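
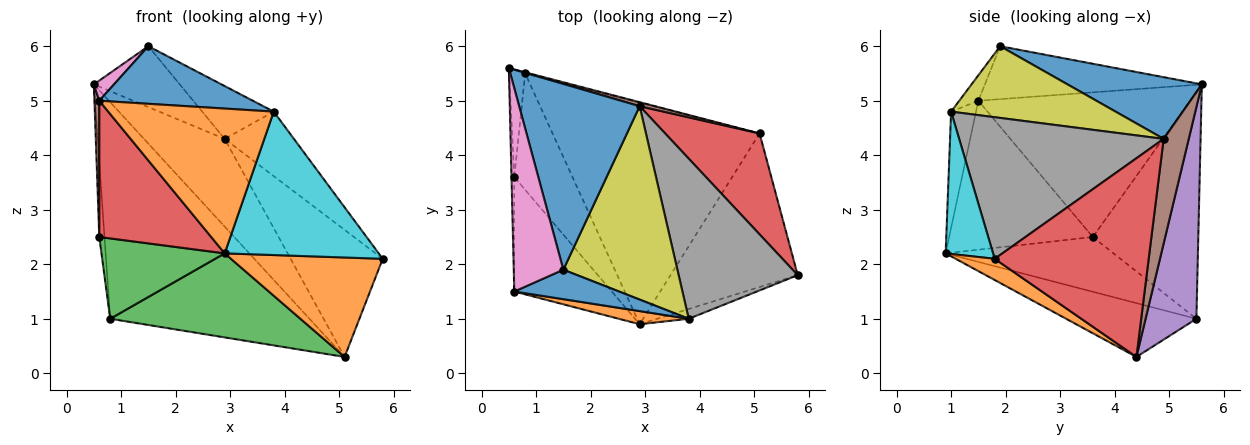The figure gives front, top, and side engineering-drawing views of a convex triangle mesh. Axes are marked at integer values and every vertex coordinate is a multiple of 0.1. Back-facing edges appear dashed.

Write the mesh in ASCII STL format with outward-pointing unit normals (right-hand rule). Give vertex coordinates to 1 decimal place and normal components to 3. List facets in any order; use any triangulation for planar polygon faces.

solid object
 facet normal 0.438 0.280 0.854
  outer loop
   vertex 2.9 4.9 4.3
   vertex 0.5 5.6 5.3
   vertex 1.5 1.9 6.0
  endloop
 endfacet
 facet normal 0.138 -0.538 -0.831
  outer loop
   vertex 5.1 4.4 0.3
   vertex 5.8 1.8 2.1
   vertex 2.9 0.9 2.2
  endloop
 endfacet
 facet normal -0.236 -0.345 -0.909
  outer loop
   vertex 5.1 4.4 0.3
   vertex 2.9 0.9 2.2
   vertex 0.8 5.5 1.0
  endloop
 endfacet
 facet normal 0.795 0.475 0.378
  outer loop
   vertex 5.1 4.4 0.3
   vertex 2.9 4.9 4.3
   vertex 5.8 1.8 2.1
  endloop
 endfacet
 facet normal 0.247 0.969 -0.005
  outer loop
   vertex 5.1 4.4 0.3
   vertex 0.8 5.5 1.0
   vertex 0.5 5.6 5.3
  endloop
 endfacet
 facet normal 0.297 0.954 0.044
  outer loop
   vertex 5.1 4.4 0.3
   vertex 0.5 5.6 5.3
   vertex 2.9 4.9 4.3
  endloop
 endfacet
 facet normal -0.728 -0.068 0.682
  outer loop
   vertex 0.6 1.5 5.0
   vertex 1.5 1.9 6.0
   vertex 0.5 5.6 5.3
  endloop
 endfacet
 facet normal 0.741 0.251 0.623
  outer loop
   vertex 3.8 1.0 4.8
   vertex 5.8 1.8 2.1
   vertex 2.9 4.9 4.3
  endloop
 endfacet
 facet normal 0.519 0.225 0.825
  outer loop
   vertex 3.8 1.0 4.8
   vertex 2.9 4.9 4.3
   vertex 1.5 1.9 6.0
  endloop
 endfacet
 facet normal 0.294 -0.954 -0.065
  outer loop
   vertex 3.8 1.0 4.8
   vertex 2.9 0.9 2.2
   vertex 5.8 1.8 2.1
  endloop
 endfacet
 facet normal -0.110 -0.885 0.453
  outer loop
   vertex 3.8 1.0 4.8
   vertex 1.5 1.9 6.0
   vertex 0.6 1.5 5.0
  endloop
 endfacet
 facet normal -0.148 -0.985 0.089
  outer loop
   vertex 3.8 1.0 4.8
   vertex 0.6 1.5 5.0
   vertex 2.9 0.9 2.2
  endloop
 endfacet
 facet normal -0.612 -0.449 -0.651
  outer loop
   vertex 0.6 3.6 2.5
   vertex 0.8 5.5 1.0
   vertex 2.9 0.9 2.2
  endloop
 endfacet
 facet normal -0.701 -0.546 -0.459
  outer loop
   vertex 0.6 3.6 2.5
   vertex 2.9 0.9 2.2
   vertex 0.6 1.5 5.0
  endloop
 endfacet
 facet normal -0.996 0.049 -0.071
  outer loop
   vertex 0.6 3.6 2.5
   vertex 0.5 5.6 5.3
   vertex 0.8 5.5 1.0
  endloop
 endfacet
 facet normal -1.000 -0.023 -0.019
  outer loop
   vertex 0.6 3.6 2.5
   vertex 0.6 1.5 5.0
   vertex 0.5 5.6 5.3
  endloop
 endfacet
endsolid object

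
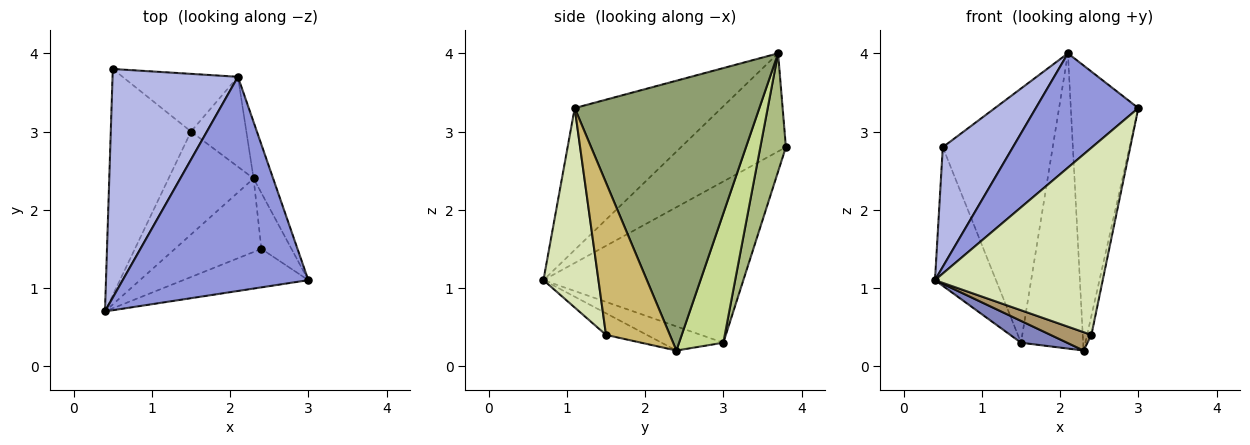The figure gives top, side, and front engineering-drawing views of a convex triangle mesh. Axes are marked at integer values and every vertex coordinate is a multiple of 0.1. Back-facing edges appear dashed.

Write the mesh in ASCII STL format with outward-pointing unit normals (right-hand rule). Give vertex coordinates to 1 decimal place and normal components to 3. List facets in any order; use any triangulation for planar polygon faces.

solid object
 facet normal -0.864 0.264 -0.430
  outer loop
   vertex 1.5 3.0 0.3
   vertex 0.4 0.7 1.1
   vertex 0.5 3.8 2.8
  endloop
 endfacet
 facet normal -0.268 -0.200 -0.943
  outer loop
   vertex 1.5 3.0 0.3
   vertex 2.3 2.4 0.2
   vertex 0.4 0.7 1.1
  endloop
 endfacet
 facet normal -0.559 -0.390 0.732
  outer loop
   vertex 2.1 3.7 4.0
   vertex 0.4 0.7 1.1
   vertex 3.0 1.1 3.3
  endloop
 endfacet
 facet normal -0.570 -0.381 0.728
  outer loop
   vertex 2.1 3.7 4.0
   vertex 0.5 3.8 2.8
   vertex 0.4 0.7 1.1
  endloop
 endfacet
 facet normal 0.937 0.343 -0.068
  outer loop
   vertex 2.1 3.7 4.0
   vertex 3.0 1.1 3.3
   vertex 2.3 2.4 0.2
  endloop
 endfacet
 facet normal 0.221 0.951 -0.216
  outer loop
   vertex 2.1 3.7 4.0
   vertex 1.5 3.0 0.3
   vertex 0.5 3.8 2.8
  endloop
 endfacet
 facet normal 0.563 0.791 -0.241
  outer loop
   vertex 2.1 3.7 4.0
   vertex 2.3 2.4 0.2
   vertex 1.5 3.0 0.3
  endloop
 endfacet
 facet normal 0.306 -0.933 -0.192
  outer loop
   vertex 2.4 1.5 0.4
   vertex 3.0 1.1 3.3
   vertex 0.4 0.7 1.1
  endloop
 endfacet
 facet normal -0.236 -0.236 -0.943
  outer loop
   vertex 2.4 1.5 0.4
   vertex 0.4 0.7 1.1
   vertex 2.3 2.4 0.2
  endloop
 endfacet
 facet normal 0.979 0.066 -0.193
  outer loop
   vertex 2.4 1.5 0.4
   vertex 2.3 2.4 0.2
   vertex 3.0 1.1 3.3
  endloop
 endfacet
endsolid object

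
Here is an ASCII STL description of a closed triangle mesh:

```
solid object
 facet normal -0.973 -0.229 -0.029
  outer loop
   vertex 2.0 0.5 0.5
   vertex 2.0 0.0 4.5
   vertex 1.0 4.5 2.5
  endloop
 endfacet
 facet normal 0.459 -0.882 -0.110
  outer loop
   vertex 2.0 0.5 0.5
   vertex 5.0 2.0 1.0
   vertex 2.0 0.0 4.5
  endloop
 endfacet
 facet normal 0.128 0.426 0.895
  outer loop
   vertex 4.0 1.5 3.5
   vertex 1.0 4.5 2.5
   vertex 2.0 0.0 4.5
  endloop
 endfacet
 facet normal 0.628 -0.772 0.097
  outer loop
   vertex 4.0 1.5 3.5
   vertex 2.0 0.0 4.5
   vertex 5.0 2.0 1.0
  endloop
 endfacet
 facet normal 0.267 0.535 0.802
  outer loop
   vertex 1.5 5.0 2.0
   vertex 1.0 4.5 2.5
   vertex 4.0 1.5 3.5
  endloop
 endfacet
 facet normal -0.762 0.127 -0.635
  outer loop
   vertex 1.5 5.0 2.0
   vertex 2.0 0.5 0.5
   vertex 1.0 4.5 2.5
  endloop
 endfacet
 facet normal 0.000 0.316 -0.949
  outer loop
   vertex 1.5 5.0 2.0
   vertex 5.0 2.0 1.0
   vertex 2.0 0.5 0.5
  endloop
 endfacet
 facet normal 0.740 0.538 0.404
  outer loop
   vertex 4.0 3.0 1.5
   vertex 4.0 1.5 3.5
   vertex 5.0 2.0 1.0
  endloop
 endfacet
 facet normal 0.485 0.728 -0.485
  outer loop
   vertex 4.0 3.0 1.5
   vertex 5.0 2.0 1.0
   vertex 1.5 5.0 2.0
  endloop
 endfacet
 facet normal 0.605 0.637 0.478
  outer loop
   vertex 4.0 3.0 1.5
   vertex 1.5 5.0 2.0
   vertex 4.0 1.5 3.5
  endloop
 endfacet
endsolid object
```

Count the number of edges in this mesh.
15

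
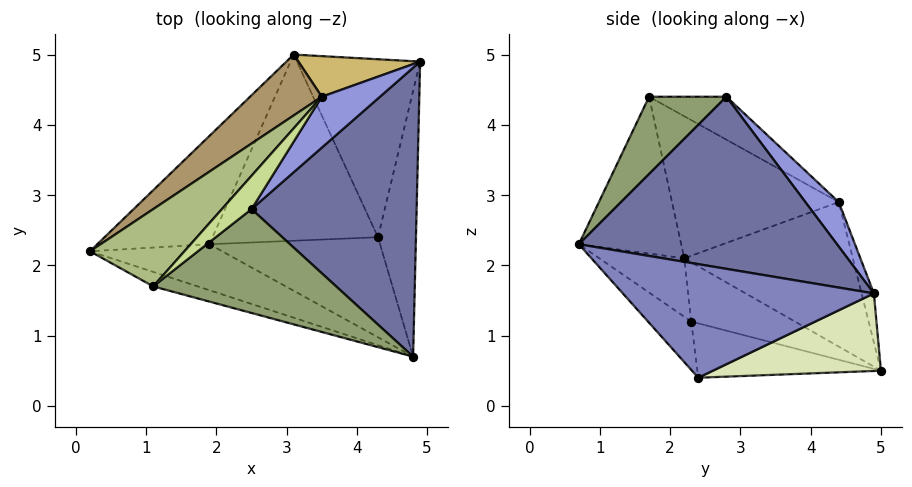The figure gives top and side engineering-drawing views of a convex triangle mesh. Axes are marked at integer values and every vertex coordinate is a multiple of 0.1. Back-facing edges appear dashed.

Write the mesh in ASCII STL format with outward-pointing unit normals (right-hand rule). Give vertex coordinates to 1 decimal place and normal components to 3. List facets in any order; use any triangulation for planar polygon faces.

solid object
 facet normal 0.718 0.098 0.689
  outer loop
   vertex 2.5 2.8 4.4
   vertex 4.8 0.7 2.3
   vertex 4.9 4.9 1.6
  endloop
 endfacet
 facet normal 0.946 -0.075 -0.316
  outer loop
   vertex 4.3 2.4 0.4
   vertex 4.9 4.9 1.6
   vertex 4.8 0.7 2.3
  endloop
 endfacet
 facet normal 0.570 0.343 0.746
  outer loop
   vertex 3.5 4.4 2.9
   vertex 2.5 2.8 4.4
   vertex 4.9 4.9 1.6
  endloop
 endfacet
 facet normal -0.305 -0.948 -0.087
  outer loop
   vertex 1.1 1.7 4.4
   vertex 0.2 2.2 2.1
   vertex 4.8 0.7 2.3
  endloop
 endfacet
 facet normal 0.349 -0.444 0.826
  outer loop
   vertex 1.1 1.7 4.4
   vertex 4.8 0.7 2.3
   vertex 2.5 2.8 4.4
  endloop
 endfacet
 facet normal -0.575 0.723 0.382
  outer loop
   vertex 1.1 1.7 4.4
   vertex 3.5 4.4 2.9
   vertex 0.2 2.2 2.1
  endloop
 endfacet
 facet normal -0.568 0.723 0.393
  outer loop
   vertex 1.1 1.7 4.4
   vertex 2.5 2.8 4.4
   vertex 3.5 4.4 2.9
  endloop
 endfacet
 facet normal 0.513 0.268 -0.815
  outer loop
   vertex 3.1 5.0 0.5
   vertex 4.9 4.9 1.6
   vertex 4.3 2.4 0.4
  endloop
 endfacet
 facet normal -0.579 0.763 0.287
  outer loop
   vertex 3.1 5.0 0.5
   vertex 0.2 2.2 2.1
   vertex 3.5 4.4 2.9
  endloop
 endfacet
 facet normal -0.104 0.961 0.257
  outer loop
   vertex 3.1 5.0 0.5
   vertex 3.5 4.4 2.9
   vertex 4.9 4.9 1.6
  endloop
 endfacet
 facet normal -0.467 -0.022 -0.884
  outer loop
   vertex 1.9 2.3 1.2
   vertex 0.2 2.2 2.1
   vertex 3.1 5.0 0.5
  endloop
 endfacet
 facet normal -0.310 -0.107 -0.945
  outer loop
   vertex 1.9 2.3 1.2
   vertex 3.1 5.0 0.5
   vertex 4.3 2.4 0.4
  endloop
 endfacet
 facet normal -0.239 -0.806 -0.541
  outer loop
   vertex 1.9 2.3 1.2
   vertex 4.8 0.7 2.3
   vertex 0.2 2.2 2.1
  endloop
 endfacet
 facet normal -0.178 -0.756 -0.630
  outer loop
   vertex 1.9 2.3 1.2
   vertex 4.3 2.4 0.4
   vertex 4.8 0.7 2.3
  endloop
 endfacet
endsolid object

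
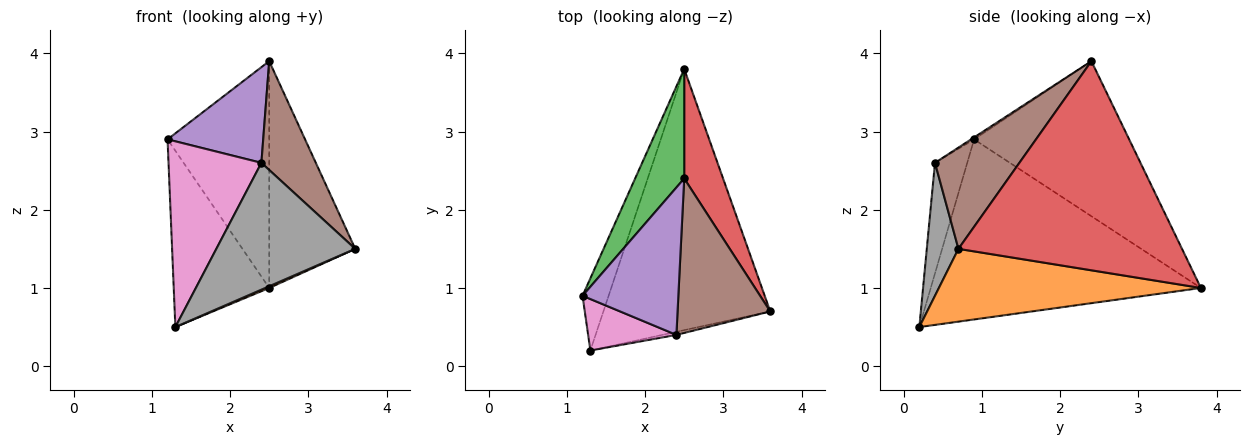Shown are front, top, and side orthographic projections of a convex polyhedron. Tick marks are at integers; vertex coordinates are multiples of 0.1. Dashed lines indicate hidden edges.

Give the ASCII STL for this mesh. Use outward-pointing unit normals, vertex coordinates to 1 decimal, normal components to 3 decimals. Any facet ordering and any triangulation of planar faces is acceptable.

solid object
 facet normal -0.934 0.330 -0.135
  outer loop
   vertex 1.3 0.2 0.5
   vertex 1.2 0.9 2.9
   vertex 2.5 3.8 1.0
  endloop
 endfacet
 facet normal 0.400 -0.006 -0.917
  outer loop
   vertex 1.3 0.2 0.5
   vertex 2.5 3.8 1.0
   vertex 3.6 0.7 1.5
  endloop
 endfacet
 facet normal -0.808 0.530 0.256
  outer loop
   vertex 2.5 2.4 3.9
   vertex 2.5 3.8 1.0
   vertex 1.2 0.9 2.9
  endloop
 endfacet
 facet normal 0.920 0.354 0.171
  outer loop
   vertex 2.5 2.4 3.9
   vertex 3.6 0.7 1.5
   vertex 2.5 3.8 1.0
  endloop
 endfacet
 facet normal -0.017 -0.544 0.839
  outer loop
   vertex 2.4 0.4 2.6
   vertex 2.5 2.4 3.9
   vertex 1.2 0.9 2.9
  endloop
 endfacet
 facet normal 0.666 -0.430 0.610
  outer loop
   vertex 2.4 0.4 2.6
   vertex 3.6 0.7 1.5
   vertex 2.5 2.4 3.9
  endloop
 endfacet
 facet normal -0.317 -0.914 0.253
  outer loop
   vertex 2.4 0.4 2.6
   vertex 1.2 0.9 2.9
   vertex 1.3 0.2 0.5
  endloop
 endfacet
 facet normal 0.222 -0.975 -0.024
  outer loop
   vertex 2.4 0.4 2.6
   vertex 1.3 0.2 0.5
   vertex 3.6 0.7 1.5
  endloop
 endfacet
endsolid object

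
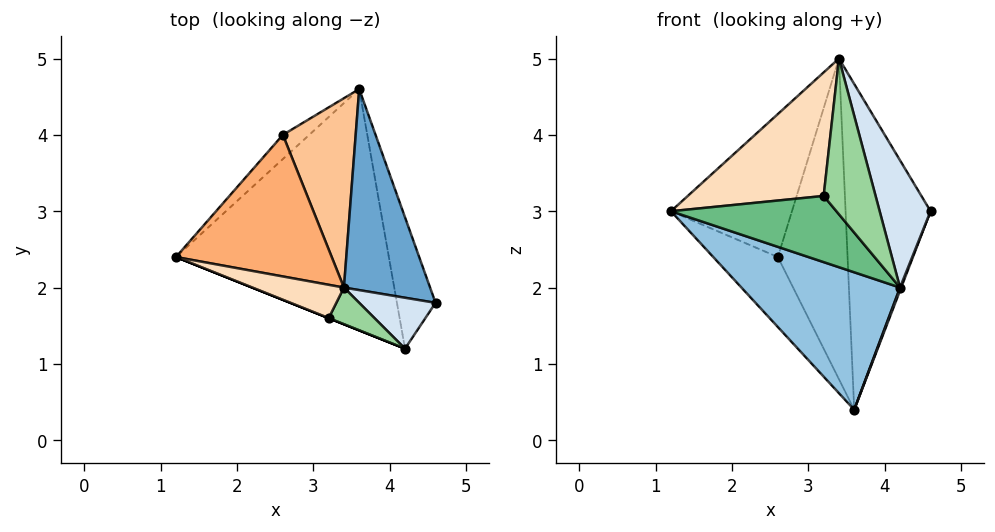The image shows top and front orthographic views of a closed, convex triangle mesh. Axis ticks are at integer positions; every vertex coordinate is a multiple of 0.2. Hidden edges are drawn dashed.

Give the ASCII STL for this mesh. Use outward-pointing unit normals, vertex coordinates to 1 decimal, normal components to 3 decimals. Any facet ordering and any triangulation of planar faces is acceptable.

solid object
 facet normal 0.713 0.597 0.368
  outer loop
   vertex 3.4 2.0 5.0
   vertex 4.6 1.8 3.0
   vertex 3.6 4.6 0.4
  endloop
 endfacet
 facet normal -0.438 -0.445 -0.781
  outer loop
   vertex 4.2 1.2 2.0
   vertex 1.2 2.4 3.0
   vertex 3.6 4.6 0.4
  endloop
 endfacet
 facet normal 0.930 -0.009 -0.367
  outer loop
   vertex 4.2 1.2 2.0
   vertex 3.6 4.6 0.4
   vertex 4.6 1.8 3.0
  endloop
 endfacet
 facet normal 0.421 -0.842 0.337
  outer loop
   vertex 4.2 1.2 2.0
   vertex 4.6 1.8 3.0
   vertex 3.4 2.0 5.0
  endloop
 endfacet
 facet normal -0.773 0.599 -0.207
  outer loop
   vertex 2.6 4.0 2.4
   vertex 3.6 4.6 0.4
   vertex 1.2 2.4 3.0
  endloop
 endfacet
 facet normal -0.455 0.633 0.627
  outer loop
   vertex 2.6 4.0 2.4
   vertex 1.2 2.4 3.0
   vertex 3.4 2.0 5.0
  endloop
 endfacet
 facet normal 0.447 0.770 0.455
  outer loop
   vertex 2.6 4.0 2.4
   vertex 3.4 2.0 5.0
   vertex 3.6 4.6 0.4
  endloop
 endfacet
 facet normal -0.381 -0.893 0.241
  outer loop
   vertex 3.2 1.6 3.2
   vertex 3.4 2.0 5.0
   vertex 1.2 2.4 3.0
  endloop
 endfacet
 facet normal -0.371 -0.928 0.000
  outer loop
   vertex 3.2 1.6 3.2
   vertex 1.2 2.4 3.0
   vertex 4.2 1.2 2.0
  endloop
 endfacet
 facet normal -0.114 -0.967 0.228
  outer loop
   vertex 3.2 1.6 3.2
   vertex 4.2 1.2 2.0
   vertex 3.4 2.0 5.0
  endloop
 endfacet
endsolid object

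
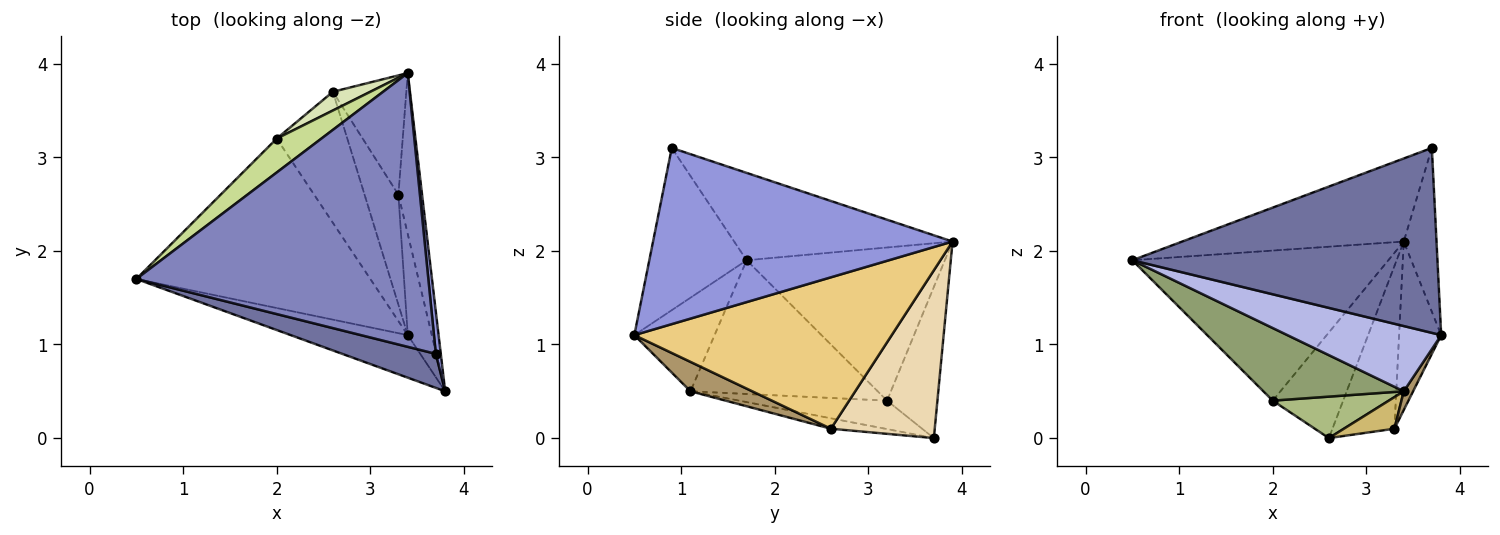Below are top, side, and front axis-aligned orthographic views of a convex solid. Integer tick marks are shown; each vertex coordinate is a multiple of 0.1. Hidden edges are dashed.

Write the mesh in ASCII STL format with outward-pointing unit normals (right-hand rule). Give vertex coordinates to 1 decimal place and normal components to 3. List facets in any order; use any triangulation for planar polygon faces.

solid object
 facet normal -0.299 -0.938 0.173
  outer loop
   vertex 3.7 0.9 3.1
   vertex 0.5 1.7 1.9
   vertex 3.8 0.5 1.1
  endloop
 endfacet
 facet normal -0.275 0.279 0.920
  outer loop
   vertex 3.7 0.9 3.1
   vertex 3.4 3.9 2.1
   vertex 0.5 1.7 1.9
  endloop
 endfacet
 facet normal 0.994 0.109 0.028
  outer loop
   vertex 3.7 0.9 3.1
   vertex 3.8 0.5 1.1
   vertex 3.4 3.9 2.1
  endloop
 endfacet
 facet normal -0.400 -0.768 -0.501
  outer loop
   vertex 3.4 1.1 0.5
   vertex 3.8 0.5 1.1
   vertex 0.5 1.7 1.9
  endloop
 endfacet
 facet normal -0.465 -0.349 -0.814
  outer loop
   vertex 2.0 3.2 0.4
   vertex 3.4 1.1 0.5
   vertex 0.5 1.7 1.9
  endloop
 endfacet
 facet normal -0.359 -0.282 -0.890
  outer loop
   vertex 2.0 3.2 0.4
   vertex 2.6 3.7 0.0
   vertex 3.4 1.1 0.5
  endloop
 endfacet
 facet normal -0.603 0.778 0.176
  outer loop
   vertex 2.0 3.2 0.4
   vertex 0.5 1.7 1.9
   vertex 3.4 3.9 2.1
  endloop
 endfacet
 facet normal -0.576 0.805 0.143
  outer loop
   vertex 2.0 3.2 0.4
   vertex 3.4 3.9 2.1
   vertex 2.6 3.7 0.0
  endloop
 endfacet
 facet normal 0.769 -0.116 -0.629
  outer loop
   vertex 3.3 2.6 0.1
   vertex 3.8 0.5 1.1
   vertex 3.4 1.1 0.5
  endloop
 endfacet
 facet normal -0.284 -0.265 -0.921
  outer loop
   vertex 3.3 2.6 0.1
   vertex 3.4 1.1 0.5
   vertex 2.6 3.7 0.0
  endloop
 endfacet
 facet normal 0.975 0.160 -0.153
  outer loop
   vertex 3.3 2.6 0.1
   vertex 3.4 3.9 2.1
   vertex 3.8 0.5 1.1
  endloop
 endfacet
 facet normal 0.804 0.480 -0.352
  outer loop
   vertex 3.3 2.6 0.1
   vertex 2.6 3.7 0.0
   vertex 3.4 3.9 2.1
  endloop
 endfacet
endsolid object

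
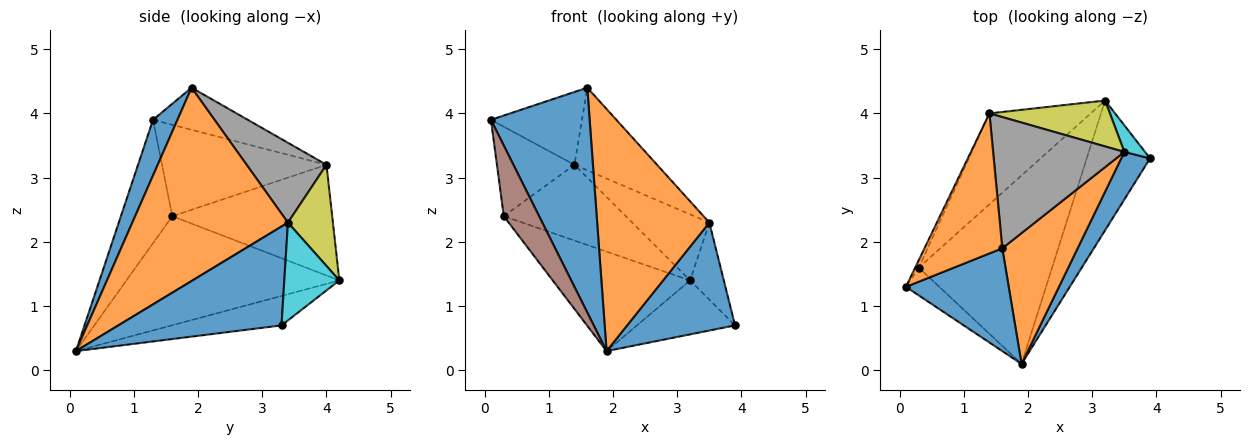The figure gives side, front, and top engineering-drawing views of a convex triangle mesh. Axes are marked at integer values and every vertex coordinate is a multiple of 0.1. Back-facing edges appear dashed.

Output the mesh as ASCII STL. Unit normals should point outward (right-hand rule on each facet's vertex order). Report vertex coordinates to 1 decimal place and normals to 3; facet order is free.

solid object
 facet normal 0.220 -0.887 0.406
  outer loop
   vertex 1.6 1.9 4.4
   vertex 0.1 1.3 3.9
   vertex 1.9 0.1 0.3
  endloop
 endfacet
 facet normal -0.433 0.416 0.800
  outer loop
   vertex 1.4 4.0 3.2
   vertex 0.1 1.3 3.9
   vertex 1.6 1.9 4.4
  endloop
 endfacet
 facet normal -0.395 0.353 -0.848
  outer loop
   vertex 3.2 4.2 1.4
   vertex 3.9 3.3 0.7
   vertex 1.9 0.1 0.3
  endloop
 endfacet
 facet normal -0.586 0.378 -0.717
  outer loop
   vertex 0.3 1.6 2.4
   vertex 3.2 4.2 1.4
   vertex 1.9 0.1 0.3
  endloop
 endfacet
 facet normal -0.643 0.491 -0.588
  outer loop
   vertex 0.3 1.6 2.4
   vertex 1.4 4.0 3.2
   vertex 3.2 4.2 1.4
  endloop
 endfacet
 facet normal -0.804 -0.553 -0.218
  outer loop
   vertex 0.3 1.6 2.4
   vertex 1.9 0.1 0.3
   vertex 0.1 1.3 3.9
  endloop
 endfacet
 facet normal -0.904 0.426 -0.035
  outer loop
   vertex 0.3 1.6 2.4
   vertex 0.1 1.3 3.9
   vertex 1.4 4.0 3.2
  endloop
 endfacet
 facet normal 0.458 0.474 0.752
  outer loop
   vertex 3.5 3.4 2.3
   vertex 1.4 4.0 3.2
   vertex 1.6 1.9 4.4
  endloop
 endfacet
 facet normal 0.432 0.741 0.514
  outer loop
   vertex 3.5 3.4 2.3
   vertex 3.2 4.2 1.4
   vertex 1.4 4.0 3.2
  endloop
 endfacet
 facet normal 0.839 0.514 0.178
  outer loop
   vertex 3.5 3.4 2.3
   vertex 3.9 3.3 0.7
   vertex 3.2 4.2 1.4
  endloop
 endfacet
 facet normal 0.810 -0.536 0.236
  outer loop
   vertex 3.5 3.4 2.3
   vertex 1.9 0.1 0.3
   vertex 3.9 3.3 0.7
  endloop
 endfacet
 facet normal 0.773 -0.558 0.301
  outer loop
   vertex 3.5 3.4 2.3
   vertex 1.6 1.9 4.4
   vertex 1.9 0.1 0.3
  endloop
 endfacet
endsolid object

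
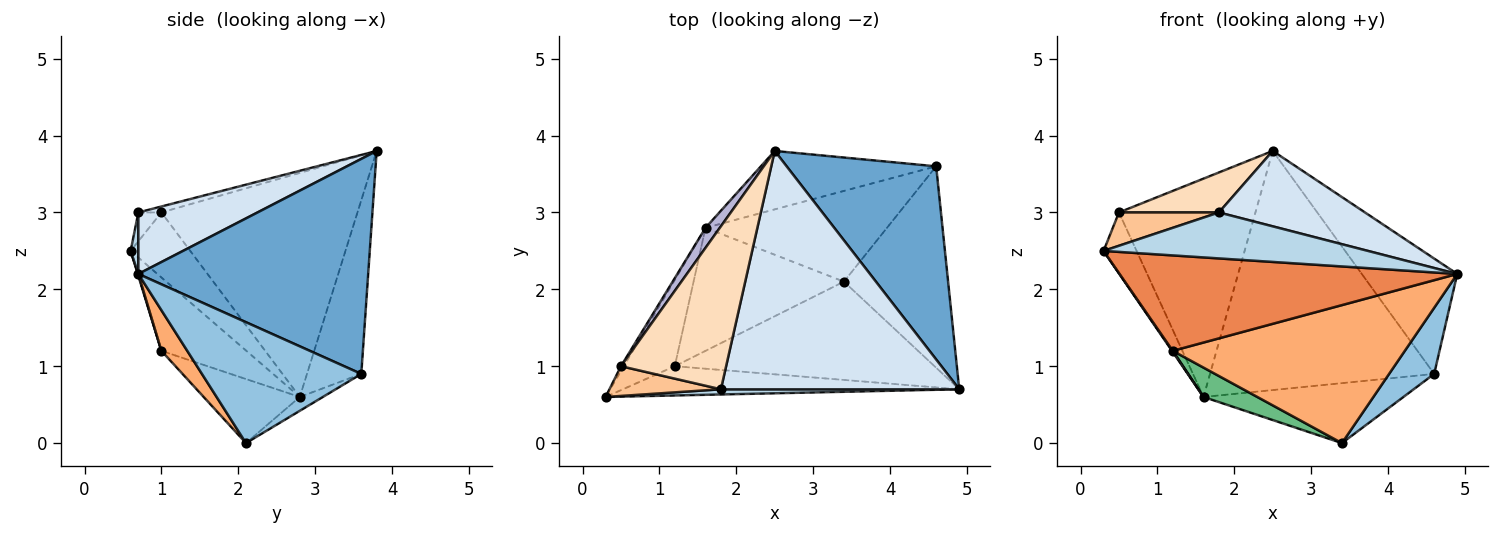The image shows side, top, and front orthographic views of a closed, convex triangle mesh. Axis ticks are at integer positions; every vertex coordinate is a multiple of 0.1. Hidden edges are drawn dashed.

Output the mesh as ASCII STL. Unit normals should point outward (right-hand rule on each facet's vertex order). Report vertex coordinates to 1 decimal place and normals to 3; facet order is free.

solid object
 facet normal 0.777 0.323 0.540
  outer loop
   vertex 4.6 3.6 0.9
   vertex 2.5 3.8 3.8
   vertex 4.9 0.7 2.2
  endloop
 endfacet
 facet normal 0.741 -0.210 -0.638
  outer loop
   vertex 4.6 3.6 0.9
   vertex 4.9 0.7 2.2
   vertex 3.4 2.1 0.0
  endloop
 endfacet
 facet normal 0.029 -0.993 0.112
  outer loop
   vertex 1.8 0.7 3.0
   vertex 0.3 0.6 2.5
   vertex 4.9 0.7 2.2
  endloop
 endfacet
 facet normal 0.239 -0.293 0.926
  outer loop
   vertex 1.8 0.7 3.0
   vertex 4.9 0.7 2.2
   vertex 2.5 3.8 3.8
  endloop
 endfacet
 facet normal 0.002 -0.956 -0.293
  outer loop
   vertex 1.2 1.0 1.2
   vertex 4.9 0.7 2.2
   vertex 0.3 0.6 2.5
  endloop
 endfacet
 facet normal 0.090 -0.811 -0.578
  outer loop
   vertex 1.2 1.0 1.2
   vertex 3.4 2.1 0.0
   vertex 4.9 0.7 2.2
  endloop
 endfacet
 facet normal -0.170 -0.735 0.656
  outer loop
   vertex 0.5 1.0 3.0
   vertex 0.3 0.6 2.5
   vertex 1.8 0.7 3.0
  endloop
 endfacet
 facet normal -0.055 -0.238 0.970
  outer loop
   vertex 0.5 1.0 3.0
   vertex 1.8 0.7 3.0
   vertex 2.5 3.8 3.8
  endloop
 endfacet
 facet normal -0.383 -0.214 -0.899
  outer loop
   vertex 1.6 2.8 0.6
   vertex 3.4 2.1 0.0
   vertex 1.2 1.0 1.2
  endloop
 endfacet
 facet normal -0.229 0.946 -0.231
  outer loop
   vertex 1.6 2.8 0.6
   vertex 2.5 3.8 3.8
   vertex 4.6 3.6 0.9
  endloop
 endfacet
 facet normal -0.063 0.550 -0.833
  outer loop
   vertex 1.6 2.8 0.6
   vertex 4.6 3.6 0.9
   vertex 3.4 2.1 0.0
  endloop
 endfacet
 facet normal -0.821 -0.008 -0.571
  outer loop
   vertex 1.6 2.8 0.6
   vertex 1.2 1.0 1.2
   vertex 0.3 0.6 2.5
  endloop
 endfacet
 facet normal -0.874 0.484 -0.038
  outer loop
   vertex 1.6 2.8 0.6
   vertex 0.3 0.6 2.5
   vertex 0.5 1.0 3.0
  endloop
 endfacet
 facet normal -0.820 0.571 0.052
  outer loop
   vertex 1.6 2.8 0.6
   vertex 0.5 1.0 3.0
   vertex 2.5 3.8 3.8
  endloop
 endfacet
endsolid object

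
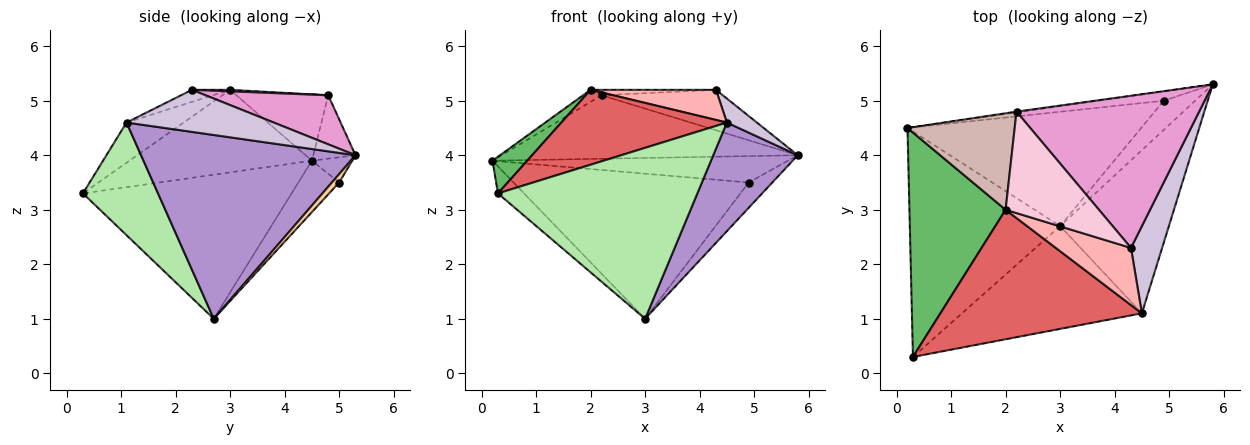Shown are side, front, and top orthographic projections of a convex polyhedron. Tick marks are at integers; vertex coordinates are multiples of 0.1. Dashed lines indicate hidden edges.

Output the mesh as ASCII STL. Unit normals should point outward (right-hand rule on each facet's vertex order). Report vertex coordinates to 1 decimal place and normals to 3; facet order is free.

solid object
 facet normal -0.689 0.086 -0.719
  outer loop
   vertex 3.0 2.7 1.0
   vertex 0.3 0.3 3.3
   vertex 0.2 4.5 3.9
  endloop
 endfacet
 facet normal -0.128 0.935 -0.331
  outer loop
   vertex 4.9 5.0 3.5
   vertex 0.2 4.5 3.9
   vertex 5.8 5.3 4.0
  endloop
 endfacet
 facet normal -0.135 0.778 -0.613
  outer loop
   vertex 4.9 5.0 3.5
   vertex 3.0 2.7 1.0
   vertex 0.2 4.5 3.9
  endloop
 endfacet
 facet normal 0.198 0.642 -0.741
  outer loop
   vertex 4.9 5.0 3.5
   vertex 5.8 5.3 4.0
   vertex 3.0 2.7 1.0
  endloop
 endfacet
 facet normal -0.646 -0.123 0.753
  outer loop
   vertex 2.0 3.0 5.2
   vertex 0.2 4.5 3.9
   vertex 0.3 0.3 3.3
  endloop
 endfacet
 facet normal 0.307 -0.816 -0.490
  outer loop
   vertex 4.5 1.1 4.6
   vertex 0.3 0.3 3.3
   vertex 3.0 2.7 1.0
  endloop
 endfacet
 facet normal -0.170 -0.493 0.853
  outer loop
   vertex 4.5 1.1 4.6
   vertex 2.0 3.0 5.2
   vertex 0.3 0.3 3.3
  endloop
 endfacet
 facet normal -0.140 -0.461 0.876
  outer loop
   vertex 4.5 1.1 4.6
   vertex 4.3 2.3 5.2
   vertex 2.0 3.0 5.2
  endloop
 endfacet
 facet normal 0.815 -0.321 -0.482
  outer loop
   vertex 4.5 1.1 4.6
   vertex 3.0 2.7 1.0
   vertex 5.8 5.3 4.0
  endloop
 endfacet
 facet normal 0.793 -0.162 0.587
  outer loop
   vertex 4.5 1.1 4.6
   vertex 5.8 5.3 4.0
   vertex 4.3 2.3 5.2
  endloop
 endfacet
 facet normal -0.141 0.990 -0.012
  outer loop
   vertex 2.2 4.8 5.1
   vertex 5.8 5.3 4.0
   vertex 0.2 4.5 3.9
  endloop
 endfacet
 facet normal -0.523 0.105 0.846
  outer loop
   vertex 2.2 4.8 5.1
   vertex 0.2 4.5 3.9
   vertex 2.0 3.0 5.2
  endloop
 endfacet
 facet normal 0.251 0.249 0.935
  outer loop
   vertex 2.2 4.8 5.1
   vertex 4.3 2.3 5.2
   vertex 5.8 5.3 4.0
  endloop
 endfacet
 facet normal 0.016 0.054 0.998
  outer loop
   vertex 2.2 4.8 5.1
   vertex 2.0 3.0 5.2
   vertex 4.3 2.3 5.2
  endloop
 endfacet
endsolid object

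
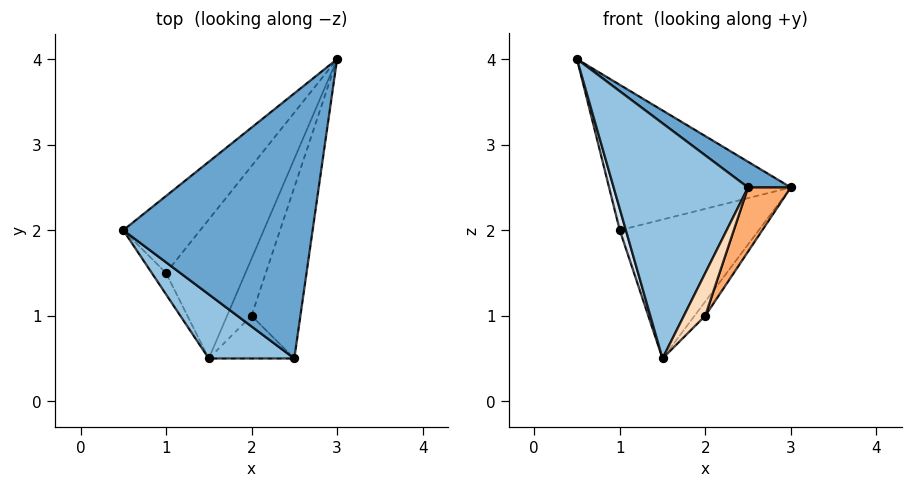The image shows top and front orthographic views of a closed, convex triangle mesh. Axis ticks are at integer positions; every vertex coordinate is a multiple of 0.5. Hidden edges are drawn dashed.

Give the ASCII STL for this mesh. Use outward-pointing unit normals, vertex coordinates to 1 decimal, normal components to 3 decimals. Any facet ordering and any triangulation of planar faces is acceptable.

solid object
 facet normal 0.559 -0.080 0.825
  outer loop
   vertex 2.5 0.5 2.5
   vertex 3.0 4.0 2.5
   vertex 0.5 2.0 4.0
  endloop
 endfacet
 facet normal -0.466 -0.854 0.233
  outer loop
   vertex 1.5 0.5 0.5
   vertex 2.5 0.5 2.5
   vertex 0.5 2.0 4.0
  endloop
 endfacet
 facet normal -0.703 0.629 -0.333
  outer loop
   vertex 1.0 1.5 2.0
   vertex 0.5 2.0 4.0
   vertex 3.0 4.0 2.5
  endloop
 endfacet
 facet normal -0.962 -0.192 -0.192
  outer loop
   vertex 1.0 1.5 2.0
   vertex 1.5 0.5 0.5
   vertex 0.5 2.0 4.0
  endloop
 endfacet
 facet normal -0.577 0.577 -0.577
  outer loop
   vertex 1.0 1.5 2.0
   vertex 3.0 4.0 2.5
   vertex 1.5 0.5 0.5
  endloop
 endfacet
 facet normal 0.926 -0.132 -0.353
  outer loop
   vertex 2.0 1.0 1.0
   vertex 3.0 4.0 2.5
   vertex 2.5 0.5 2.5
  endloop
 endfacet
 facet normal 0.588 0.196 -0.784
  outer loop
   vertex 2.0 1.0 1.0
   vertex 1.5 0.5 0.5
   vertex 3.0 4.0 2.5
  endloop
 endfacet
 facet normal 0.816 -0.408 -0.408
  outer loop
   vertex 2.0 1.0 1.0
   vertex 2.5 0.5 2.5
   vertex 1.5 0.5 0.5
  endloop
 endfacet
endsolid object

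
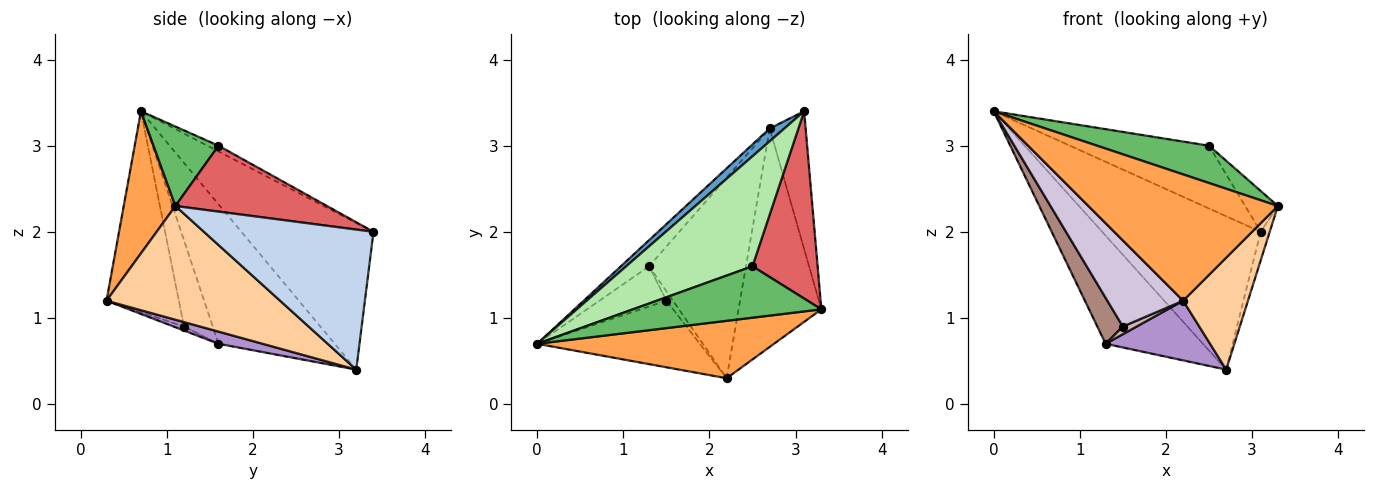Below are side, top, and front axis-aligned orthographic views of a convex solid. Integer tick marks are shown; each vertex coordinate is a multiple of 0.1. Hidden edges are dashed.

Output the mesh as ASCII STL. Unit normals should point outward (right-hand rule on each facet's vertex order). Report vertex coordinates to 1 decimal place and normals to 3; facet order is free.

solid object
 facet normal -0.639 0.767 0.064
  outer loop
   vertex 2.7 3.2 0.4
   vertex 0.0 0.7 3.4
   vertex 3.1 3.4 2.0
  endloop
 endfacet
 facet normal 0.967 0.052 -0.248
  outer loop
   vertex 2.7 3.2 0.4
   vertex 3.1 3.4 2.0
   vertex 3.3 1.1 2.3
  endloop
 endfacet
 facet normal 0.241 -0.884 0.402
  outer loop
   vertex 2.2 0.3 1.2
   vertex 3.3 1.1 2.3
   vertex 0.0 0.7 3.4
  endloop
 endfacet
 facet normal 0.774 -0.289 -0.564
  outer loop
   vertex 2.2 0.3 1.2
   vertex 2.7 3.2 0.4
   vertex 3.3 1.1 2.3
  endloop
 endfacet
 facet normal 0.323 -0.556 0.766
  outer loop
   vertex 2.5 1.6 3.0
   vertex 0.0 0.7 3.4
   vertex 3.3 1.1 2.3
  endloop
 endfacet
 facet normal -0.039 0.495 0.868
  outer loop
   vertex 2.5 1.6 3.0
   vertex 3.1 3.4 2.0
   vertex 0.0 0.7 3.4
  endloop
 endfacet
 facet normal 0.703 0.152 0.695
  outer loop
   vertex 2.5 1.6 3.0
   vertex 3.3 1.1 2.3
   vertex 3.1 3.4 2.0
  endloop
 endfacet
 facet normal -0.758 0.634 -0.153
  outer loop
   vertex 1.3 1.6 0.7
   vertex 0.0 0.7 3.4
   vertex 2.7 3.2 0.4
  endloop
 endfacet
 facet normal 0.120 -0.283 -0.952
  outer loop
   vertex 1.3 1.6 0.7
   vertex 2.7 3.2 0.4
   vertex 2.2 0.3 1.2
  endloop
 endfacet
 facet normal -0.603 -0.631 -0.488
  outer loop
   vertex 1.5 1.2 0.9
   vertex 2.2 0.3 1.2
   vertex 0.0 0.7 3.4
  endloop
 endfacet
 facet normal -0.646 -0.574 -0.503
  outer loop
   vertex 1.5 1.2 0.9
   vertex 0.0 0.7 3.4
   vertex 1.3 1.6 0.7
  endloop
 endfacet
 facet normal -0.424 -0.566 -0.707
  outer loop
   vertex 1.5 1.2 0.9
   vertex 1.3 1.6 0.7
   vertex 2.2 0.3 1.2
  endloop
 endfacet
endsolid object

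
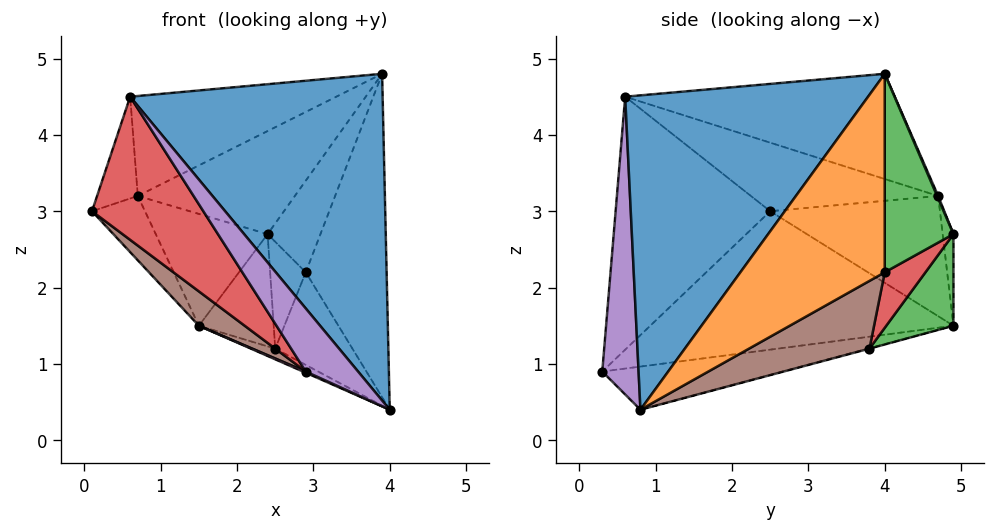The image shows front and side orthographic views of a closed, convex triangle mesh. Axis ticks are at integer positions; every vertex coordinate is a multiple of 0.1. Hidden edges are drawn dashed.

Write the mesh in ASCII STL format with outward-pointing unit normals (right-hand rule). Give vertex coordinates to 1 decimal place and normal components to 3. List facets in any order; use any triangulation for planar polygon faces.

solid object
 facet normal 0.610 -0.634 0.475
  outer loop
   vertex 0.6 0.6 4.5
   vertex 4.0 0.8 0.4
   vertex 3.9 4.0 4.8
  endloop
 endfacet
 facet normal 0.827 0.463 -0.318
  outer loop
   vertex 2.9 4.0 2.2
   vertex 3.9 4.0 4.8
   vertex 4.0 0.8 0.4
  endloop
 endfacet
 facet normal 0.758 0.583 -0.292
  outer loop
   vertex 2.9 4.0 2.2
   vertex 2.4 4.9 2.7
   vertex 3.9 4.0 4.8
  endloop
 endfacet
 facet normal -0.734 -0.529 -0.425
  outer loop
   vertex 2.9 0.3 0.9
   vertex 0.6 0.6 4.5
   vertex 0.1 2.5 3.0
  endloop
 endfacet
 facet normal 0.523 -0.754 0.397
  outer loop
   vertex 2.9 0.3 0.9
   vertex 4.0 0.8 0.4
   vertex 0.6 0.6 4.5
  endloop
 endfacet
 facet normal -0.645 -0.097 -0.758
  outer loop
   vertex 2.9 0.3 0.9
   vertex 0.1 2.5 3.0
   vertex 1.5 4.9 1.5
  endloop
 endfacet
 facet normal -0.411 -0.006 -0.911
  outer loop
   vertex 2.9 0.3 0.9
   vertex 1.5 4.9 1.5
   vertex 4.0 0.8 0.4
  endloop
 endfacet
 facet normal -0.882 0.275 -0.383
  outer loop
   vertex 0.7 4.7 3.2
   vertex 1.5 4.9 1.5
   vertex 0.1 2.5 3.0
  endloop
 endfacet
 facet normal -0.096 0.993 0.072
  outer loop
   vertex 0.7 4.7 3.2
   vertex 2.4 4.9 2.7
   vertex 1.5 4.9 1.5
  endloop
 endfacet
 facet normal 0.006 0.921 0.390
  outer loop
   vertex 0.7 4.7 3.2
   vertex 3.9 4.0 4.8
   vertex 2.4 4.9 2.7
  endloop
 endfacet
 facet normal -0.840 0.183 0.511
  outer loop
   vertex 0.7 4.7 3.2
   vertex 0.1 2.5 3.0
   vertex 0.6 0.6 4.5
  endloop
 endfacet
 facet normal -0.377 0.288 0.880
  outer loop
   vertex 0.7 4.7 3.2
   vertex 0.6 0.6 4.5
   vertex 3.9 4.0 4.8
  endloop
 endfacet
 facet normal 0.597 0.665 -0.448
  outer loop
   vertex 2.5 3.8 1.2
   vertex 1.5 4.9 1.5
   vertex 2.4 4.9 2.7
  endloop
 endfacet
 facet normal 0.691 0.604 -0.397
  outer loop
   vertex 2.5 3.8 1.2
   vertex 2.4 4.9 2.7
   vertex 2.9 4.0 2.2
  endloop
 endfacet
 facet normal -0.014 0.251 -0.968
  outer loop
   vertex 2.5 3.8 1.2
   vertex 4.0 0.8 0.4
   vertex 1.5 4.9 1.5
  endloop
 endfacet
 facet normal 0.769 0.493 -0.406
  outer loop
   vertex 2.5 3.8 1.2
   vertex 2.9 4.0 2.2
   vertex 4.0 0.8 0.4
  endloop
 endfacet
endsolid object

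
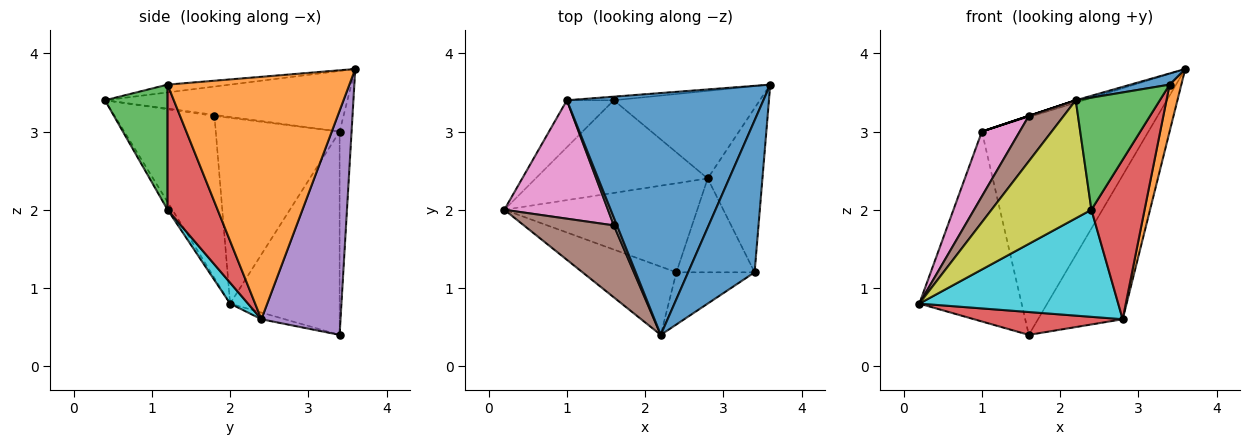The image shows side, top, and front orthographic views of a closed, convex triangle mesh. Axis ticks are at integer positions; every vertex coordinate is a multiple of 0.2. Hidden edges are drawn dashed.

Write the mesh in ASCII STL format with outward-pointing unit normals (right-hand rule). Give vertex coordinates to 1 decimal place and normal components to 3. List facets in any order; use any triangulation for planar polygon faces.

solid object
 facet normal -0.295 0.010 0.956
  outer loop
   vertex 1.0 3.4 3.0
   vertex 2.2 0.4 3.4
   vertex 3.6 3.6 3.8
  endloop
 endfacet
 facet normal -0.721 0.673 -0.166
  outer loop
   vertex 1.0 3.4 3.0
   vertex 1.6 3.4 0.4
   vertex 0.2 2.0 0.8
  endloop
 endfacet
 facet normal -0.072 0.997 -0.017
  outer loop
   vertex 1.0 3.4 3.0
   vertex 3.6 3.6 3.8
   vertex 1.6 3.4 0.4
  endloop
 endfacet
 facet normal -0.038 -0.239 -0.970
  outer loop
   vertex 2.8 2.4 0.6
   vertex 0.2 2.0 0.8
   vertex 1.6 3.4 0.4
  endloop
 endfacet
 facet normal 0.624 0.668 -0.406
  outer loop
   vertex 2.8 2.4 0.6
   vertex 1.6 3.4 0.4
   vertex 3.6 3.6 3.8
  endloop
 endfacet
 facet normal -0.836 -0.292 0.464
  outer loop
   vertex 1.6 1.8 3.2
   vertex 0.2 2.0 0.8
   vertex 2.2 0.4 3.4
  endloop
 endfacet
 facet normal -0.844 -0.258 0.471
  outer loop
   vertex 1.6 1.8 3.2
   vertex 1.0 3.4 3.0
   vertex 0.2 2.0 0.8
  endloop
 endfacet
 facet normal -0.316 0.000 0.949
  outer loop
   vertex 1.6 1.8 3.2
   vertex 2.2 0.4 3.4
   vertex 1.0 3.4 3.0
  endloop
 endfacet
 facet normal -0.042 -0.865 -0.500
  outer loop
   vertex 2.4 1.2 2.0
   vertex 2.2 0.4 3.4
   vertex 0.2 2.0 0.8
  endloop
 endfacet
 facet normal 0.069 -0.767 -0.638
  outer loop
   vertex 2.4 1.2 2.0
   vertex 0.2 2.0 0.8
   vertex 2.8 2.4 0.6
  endloop
 endfacet
 facet normal -0.117 -0.073 0.991
  outer loop
   vertex 3.4 1.2 3.6
   vertex 3.6 3.6 3.8
   vertex 2.2 0.4 3.4
  endloop
 endfacet
 facet normal 0.974 -0.063 -0.220
  outer loop
   vertex 3.4 1.2 3.6
   vertex 2.8 2.4 0.6
   vertex 3.6 3.6 3.8
  endloop
 endfacet
 facet normal 0.559 -0.752 -0.350
  outer loop
   vertex 3.4 1.2 3.6
   vertex 2.2 0.4 3.4
   vertex 2.4 1.2 2.0
  endloop
 endfacet
 facet normal 0.630 -0.669 -0.394
  outer loop
   vertex 3.4 1.2 3.6
   vertex 2.4 1.2 2.0
   vertex 2.8 2.4 0.6
  endloop
 endfacet
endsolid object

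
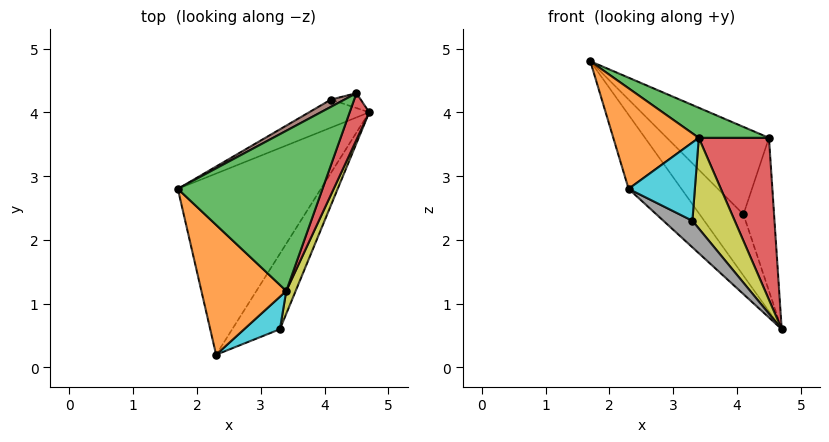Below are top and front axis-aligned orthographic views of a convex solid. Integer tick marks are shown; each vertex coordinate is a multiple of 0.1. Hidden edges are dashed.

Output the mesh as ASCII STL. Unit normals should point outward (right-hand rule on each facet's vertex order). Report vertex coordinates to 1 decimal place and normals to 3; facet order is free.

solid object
 facet normal -0.823 0.215 -0.526
  outer loop
   vertex 2.3 0.2 2.8
   vertex 1.7 2.8 4.8
   vertex 4.7 4.0 0.6
  endloop
 endfacet
 facet normal -0.018 -0.612 0.790
  outer loop
   vertex 3.4 1.2 3.6
   vertex 1.7 2.8 4.8
   vertex 2.3 0.2 2.8
  endloop
 endfacet
 facet normal 0.461 -0.164 0.872
  outer loop
   vertex 3.4 1.2 3.6
   vertex 4.5 4.3 3.6
   vertex 1.7 2.8 4.8
  endloop
 endfacet
 facet normal 0.938 -0.333 0.096
  outer loop
   vertex 3.4 1.2 3.6
   vertex 4.7 4.0 0.6
   vertex 4.5 4.3 3.6
  endloop
 endfacet
 facet normal -0.688 0.660 -0.303
  outer loop
   vertex 4.1 4.2 2.4
   vertex 4.7 4.0 0.6
   vertex 1.7 2.8 4.8
  endloop
 endfacet
 facet normal -0.446 0.892 0.074
  outer loop
   vertex 4.1 4.2 2.4
   vertex 1.7 2.8 4.8
   vertex 4.5 4.3 3.6
  endloop
 endfacet
 facet normal 0.041 0.994 -0.097
  outer loop
   vertex 4.1 4.2 2.4
   vertex 4.5 4.3 3.6
   vertex 4.7 4.0 0.6
  endloop
 endfacet
 facet normal -0.321 -0.315 -0.893
  outer loop
   vertex 3.3 0.6 2.3
   vertex 2.3 0.2 2.8
   vertex 4.7 4.0 0.6
  endloop
 endfacet
 facet normal 0.936 -0.342 0.086
  outer loop
   vertex 3.3 0.6 2.3
   vertex 4.7 4.0 0.6
   vertex 3.4 1.2 3.6
  endloop
 endfacet
 facet normal 0.489 -0.806 0.334
  outer loop
   vertex 3.3 0.6 2.3
   vertex 3.4 1.2 3.6
   vertex 2.3 0.2 2.8
  endloop
 endfacet
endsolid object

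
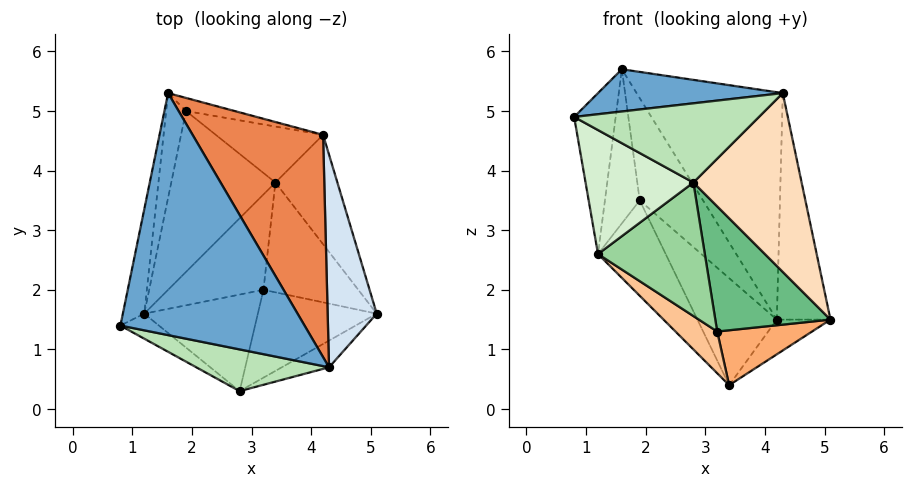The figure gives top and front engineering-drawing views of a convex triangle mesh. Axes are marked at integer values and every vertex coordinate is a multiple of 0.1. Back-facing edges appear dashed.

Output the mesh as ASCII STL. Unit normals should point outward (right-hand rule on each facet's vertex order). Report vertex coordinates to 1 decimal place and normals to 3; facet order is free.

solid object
 facet normal -0.145 -0.170 0.975
  outer loop
   vertex 4.3 0.7 5.3
   vertex 1.6 5.3 5.7
   vertex 0.8 1.4 4.9
  endloop
 endfacet
 facet normal -0.962 0.228 -0.148
  outer loop
   vertex 1.2 1.6 2.6
   vertex 0.8 1.4 4.9
   vertex 1.6 5.3 5.7
  endloop
 endfacet
 facet normal 0.710 0.213 -0.671
  outer loop
   vertex 4.2 4.6 1.5
   vertex 5.1 1.6 1.5
   vertex 3.4 3.8 0.4
  endloop
 endfacet
 facet normal 0.925 0.277 0.260
  outer loop
   vertex 4.2 4.6 1.5
   vertex 4.3 0.7 5.3
   vertex 5.1 1.6 1.5
  endloop
 endfacet
 facet normal 0.797 0.431 0.422
  outer loop
   vertex 4.2 4.6 1.5
   vertex 1.6 5.3 5.7
   vertex 4.3 0.7 5.3
  endloop
 endfacet
 facet normal 0.000 -0.447 -0.894
  outer loop
   vertex 3.2 2.0 1.3
   vertex 3.4 3.8 0.4
   vertex 5.1 1.6 1.5
  endloop
 endfacet
 facet normal -0.458 -0.356 -0.814
  outer loop
   vertex 3.2 2.0 1.3
   vertex 1.2 1.6 2.6
   vertex 3.4 3.8 0.4
  endloop
 endfacet
 facet normal 0.380 -0.915 -0.137
  outer loop
   vertex 2.8 0.3 3.8
   vertex 5.1 1.6 1.5
   vertex 4.3 0.7 5.3
  endloop
 endfacet
 facet normal -0.111 -0.813 -0.571
  outer loop
   vertex 2.8 0.3 3.8
   vertex 3.2 2.0 1.3
   vertex 5.1 1.6 1.5
  endloop
 endfacet
 facet normal -0.214 -0.792 -0.572
  outer loop
   vertex 2.8 0.3 3.8
   vertex 1.2 1.6 2.6
   vertex 3.2 2.0 1.3
  endloop
 endfacet
 facet normal -0.224 -0.862 0.454
  outer loop
   vertex 2.8 0.3 3.8
   vertex 4.3 0.7 5.3
   vertex 0.8 1.4 4.9
  endloop
 endfacet
 facet normal -0.544 -0.823 -0.166
  outer loop
   vertex 2.8 0.3 3.8
   vertex 0.8 1.4 4.9
   vertex 1.2 1.6 2.6
  endloop
 endfacet
 facet normal -0.957 0.240 -0.163
  outer loop
   vertex 1.9 5.0 3.5
   vertex 1.2 1.6 2.6
   vertex 1.6 5.3 5.7
  endloop
 endfacet
 facet normal -0.808 0.301 -0.507
  outer loop
   vertex 1.9 5.0 3.5
   vertex 3.4 3.8 0.4
   vertex 1.2 1.6 2.6
  endloop
 endfacet
 facet normal 0.062 0.990 -0.127
  outer loop
   vertex 1.9 5.0 3.5
   vertex 1.6 5.3 5.7
   vertex 4.2 4.6 1.5
  endloop
 endfacet
 facet normal -0.242 0.860 -0.450
  outer loop
   vertex 1.9 5.0 3.5
   vertex 4.2 4.6 1.5
   vertex 3.4 3.8 0.4
  endloop
 endfacet
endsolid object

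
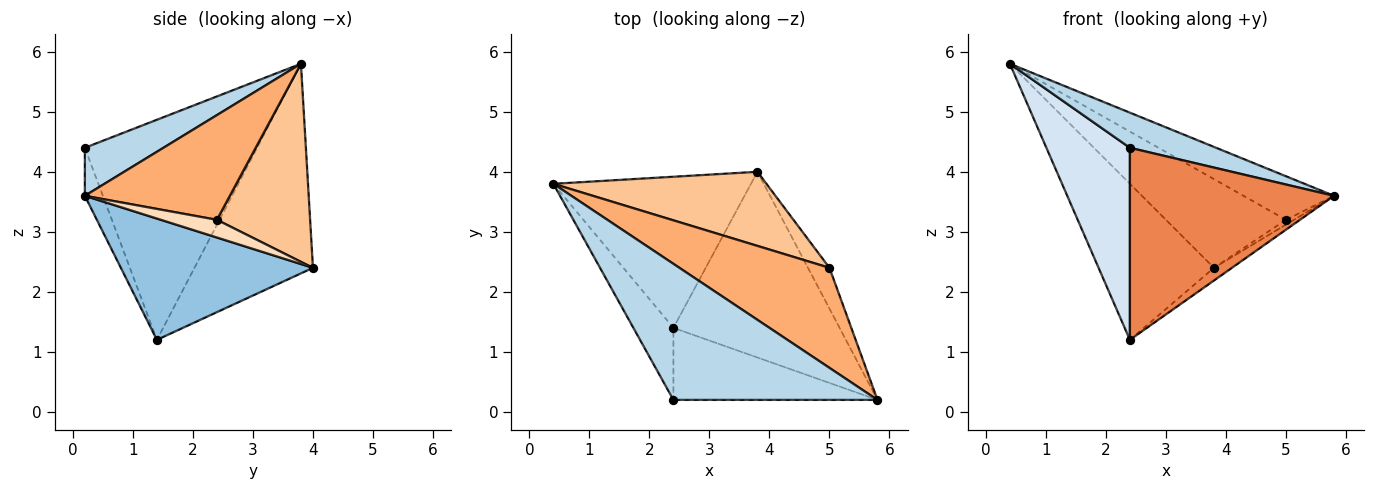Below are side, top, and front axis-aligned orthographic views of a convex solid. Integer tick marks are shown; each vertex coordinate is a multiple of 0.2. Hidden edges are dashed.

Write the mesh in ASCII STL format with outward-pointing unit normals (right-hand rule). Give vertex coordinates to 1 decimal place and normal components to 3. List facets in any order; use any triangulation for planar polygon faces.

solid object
 facet normal -0.594 0.578 -0.560
  outer loop
   vertex 2.4 1.4 1.2
   vertex 0.4 3.8 5.8
   vertex 3.8 4.0 2.4
  endloop
 endfacet
 facet normal 0.589 0.055 -0.806
  outer loop
   vertex 2.4 1.4 1.2
   vertex 3.8 4.0 2.4
   vertex 5.8 0.2 3.6
  endloop
 endfacet
 facet normal 0.222 -0.244 0.944
  outer loop
   vertex 2.4 0.2 4.4
   vertex 5.8 0.2 3.6
   vertex 0.4 3.8 5.8
  endloop
 endfacet
 facet normal -0.888 -0.431 -0.161
  outer loop
   vertex 2.4 0.2 4.4
   vertex 0.4 3.8 5.8
   vertex 2.4 1.4 1.2
  endloop
 endfacet
 facet normal -0.082 -0.933 -0.350
  outer loop
   vertex 2.4 0.2 4.4
   vertex 2.4 1.4 1.2
   vertex 5.8 0.2 3.6
  endloop
 endfacet
 facet normal 0.539 0.336 0.772
  outer loop
   vertex 5.0 2.4 3.2
   vertex 0.4 3.8 5.8
   vertex 5.8 0.2 3.6
  endloop
 endfacet
 facet normal 0.512 0.659 0.551
  outer loop
   vertex 5.0 2.4 3.2
   vertex 3.8 4.0 2.4
   vertex 0.4 3.8 5.8
  endloop
 endfacet
 facet normal 0.633 0.090 -0.769
  outer loop
   vertex 5.0 2.4 3.2
   vertex 5.8 0.2 3.6
   vertex 3.8 4.0 2.4
  endloop
 endfacet
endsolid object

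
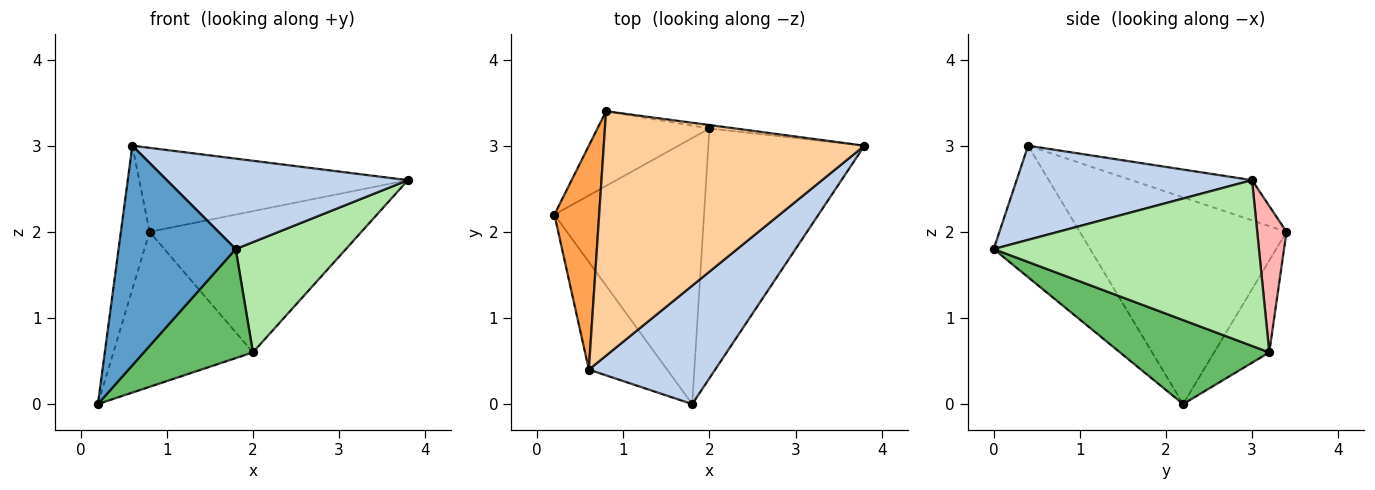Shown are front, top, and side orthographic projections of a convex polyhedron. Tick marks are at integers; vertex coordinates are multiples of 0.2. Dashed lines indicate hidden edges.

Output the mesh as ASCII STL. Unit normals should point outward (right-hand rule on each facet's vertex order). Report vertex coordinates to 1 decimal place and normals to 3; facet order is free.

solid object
 facet normal -0.595 -0.722 -0.354
  outer loop
   vertex 0.6 0.4 3.0
   vertex 0.2 2.2 0.0
   vertex 1.8 0.0 1.8
  endloop
 endfacet
 facet normal 0.510 -0.522 0.684
  outer loop
   vertex 0.6 0.4 3.0
   vertex 1.8 0.0 1.8
   vertex 3.8 3.0 2.6
  endloop
 endfacet
 facet normal -0.968 0.135 0.210
  outer loop
   vertex 0.8 3.4 2.0
   vertex 0.2 2.2 0.0
   vertex 0.6 0.4 3.0
  endloop
 endfacet
 facet normal -0.144 0.322 0.936
  outer loop
   vertex 0.8 3.4 2.0
   vertex 0.6 0.4 3.0
   vertex 3.8 3.0 2.6
  endloop
 endfacet
 facet normal 0.461 -0.337 -0.821
  outer loop
   vertex 2.0 3.2 0.6
   vertex 1.8 0.0 1.8
   vertex 0.2 2.2 0.0
  endloop
 endfacet
 facet normal 0.697 -0.290 -0.656
  outer loop
   vertex 2.0 3.2 0.6
   vertex 3.8 3.0 2.6
   vertex 1.8 0.0 1.8
  endloop
 endfacet
 facet normal -0.335 0.849 -0.409
  outer loop
   vertex 2.0 3.2 0.6
   vertex 0.2 2.2 0.0
   vertex 0.8 3.4 2.0
  endloop
 endfacet
 facet normal 0.137 0.990 -0.024
  outer loop
   vertex 2.0 3.2 0.6
   vertex 0.8 3.4 2.0
   vertex 3.8 3.0 2.6
  endloop
 endfacet
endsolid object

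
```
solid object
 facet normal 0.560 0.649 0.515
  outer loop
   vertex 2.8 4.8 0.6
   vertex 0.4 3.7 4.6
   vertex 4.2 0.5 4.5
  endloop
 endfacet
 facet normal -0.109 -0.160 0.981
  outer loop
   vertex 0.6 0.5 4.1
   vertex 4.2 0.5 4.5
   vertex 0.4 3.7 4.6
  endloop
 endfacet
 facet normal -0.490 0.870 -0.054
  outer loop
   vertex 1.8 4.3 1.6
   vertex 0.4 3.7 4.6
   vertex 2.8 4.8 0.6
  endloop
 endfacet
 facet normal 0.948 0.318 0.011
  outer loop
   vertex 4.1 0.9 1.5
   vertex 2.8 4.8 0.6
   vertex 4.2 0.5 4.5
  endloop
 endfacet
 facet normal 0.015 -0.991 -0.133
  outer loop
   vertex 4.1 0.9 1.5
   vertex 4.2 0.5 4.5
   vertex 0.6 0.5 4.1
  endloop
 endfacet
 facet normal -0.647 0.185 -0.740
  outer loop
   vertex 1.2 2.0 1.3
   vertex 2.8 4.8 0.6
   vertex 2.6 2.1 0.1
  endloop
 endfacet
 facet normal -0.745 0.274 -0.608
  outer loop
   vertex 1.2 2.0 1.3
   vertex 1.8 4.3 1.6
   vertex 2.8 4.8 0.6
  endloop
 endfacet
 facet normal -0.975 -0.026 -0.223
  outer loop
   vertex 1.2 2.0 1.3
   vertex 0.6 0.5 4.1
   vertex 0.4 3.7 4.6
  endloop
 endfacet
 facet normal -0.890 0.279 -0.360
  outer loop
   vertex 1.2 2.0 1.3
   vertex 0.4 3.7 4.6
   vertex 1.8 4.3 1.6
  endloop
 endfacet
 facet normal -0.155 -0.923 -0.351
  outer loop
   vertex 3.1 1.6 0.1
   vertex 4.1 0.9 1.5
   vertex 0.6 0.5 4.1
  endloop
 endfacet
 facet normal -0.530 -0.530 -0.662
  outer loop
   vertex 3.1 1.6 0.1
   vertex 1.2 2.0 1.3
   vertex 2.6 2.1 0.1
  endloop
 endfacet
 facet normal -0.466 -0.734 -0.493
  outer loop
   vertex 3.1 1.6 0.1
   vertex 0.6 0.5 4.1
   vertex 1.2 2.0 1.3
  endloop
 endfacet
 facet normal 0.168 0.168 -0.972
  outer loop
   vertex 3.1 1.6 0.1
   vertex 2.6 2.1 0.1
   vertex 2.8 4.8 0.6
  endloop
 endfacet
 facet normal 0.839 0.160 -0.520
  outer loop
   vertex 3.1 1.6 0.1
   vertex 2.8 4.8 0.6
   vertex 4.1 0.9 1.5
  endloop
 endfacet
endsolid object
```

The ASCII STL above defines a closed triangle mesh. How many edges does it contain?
21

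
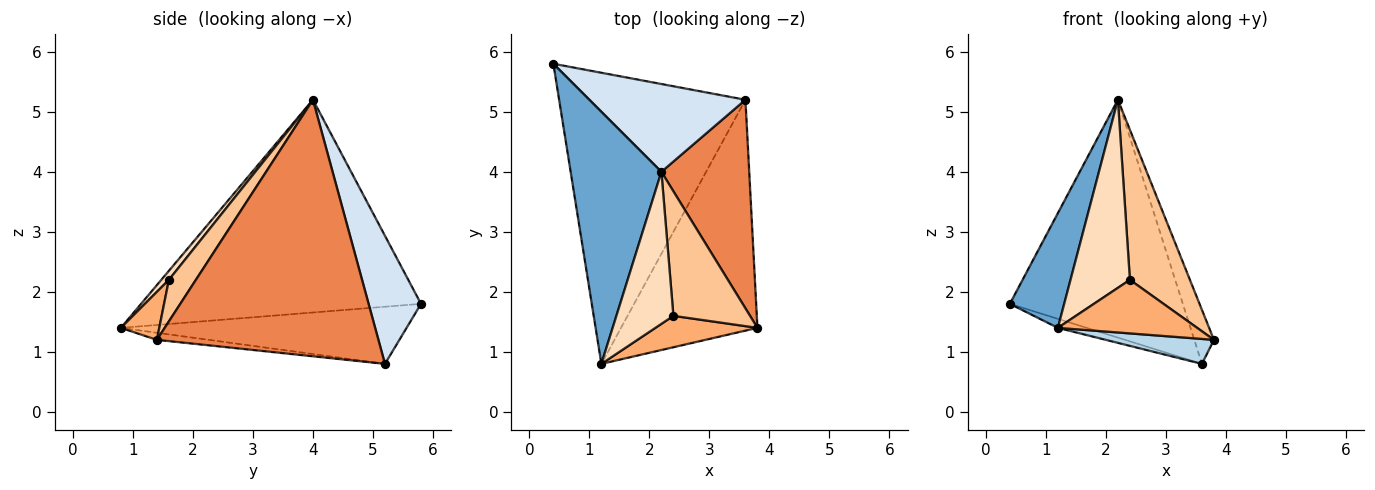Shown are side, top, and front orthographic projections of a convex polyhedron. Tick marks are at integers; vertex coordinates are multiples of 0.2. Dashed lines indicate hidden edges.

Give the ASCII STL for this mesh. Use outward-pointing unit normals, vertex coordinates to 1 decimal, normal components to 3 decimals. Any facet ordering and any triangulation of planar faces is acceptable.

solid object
 facet normal -0.905 -0.176 0.386
  outer loop
   vertex 2.2 4.0 5.2
   vertex 0.4 5.8 1.8
   vertex 1.2 0.8 1.4
  endloop
 endfacet
 facet normal -0.293 0.030 -0.956
  outer loop
   vertex 3.6 5.2 0.8
   vertex 1.2 0.8 1.4
   vertex 0.4 5.8 1.8
  endloop
 endfacet
 facet normal -0.052 -0.107 -0.993
  outer loop
   vertex 3.6 5.2 0.8
   vertex 3.8 1.4 1.2
   vertex 1.2 0.8 1.4
  endloop
 endfacet
 facet normal 0.273 0.902 0.333
  outer loop
   vertex 3.6 5.2 0.8
   vertex 0.4 5.8 1.8
   vertex 2.2 4.0 5.2
  endloop
 endfacet
 facet normal 0.943 0.084 0.323
  outer loop
   vertex 3.6 5.2 0.8
   vertex 2.2 4.0 5.2
   vertex 3.8 1.4 1.2
  endloop
 endfacet
 facet normal 0.232 -0.839 0.492
  outer loop
   vertex 2.4 1.6 2.2
   vertex 1.2 0.8 1.4
   vertex 3.8 1.4 1.2
  endloop
 endfacet
 facet normal 0.327 -0.727 0.604
  outer loop
   vertex 2.4 1.6 2.2
   vertex 3.8 1.4 1.2
   vertex 2.2 4.0 5.2
  endloop
 endfacet
 facet normal 0.099 -0.774 0.626
  outer loop
   vertex 2.4 1.6 2.2
   vertex 2.2 4.0 5.2
   vertex 1.2 0.8 1.4
  endloop
 endfacet
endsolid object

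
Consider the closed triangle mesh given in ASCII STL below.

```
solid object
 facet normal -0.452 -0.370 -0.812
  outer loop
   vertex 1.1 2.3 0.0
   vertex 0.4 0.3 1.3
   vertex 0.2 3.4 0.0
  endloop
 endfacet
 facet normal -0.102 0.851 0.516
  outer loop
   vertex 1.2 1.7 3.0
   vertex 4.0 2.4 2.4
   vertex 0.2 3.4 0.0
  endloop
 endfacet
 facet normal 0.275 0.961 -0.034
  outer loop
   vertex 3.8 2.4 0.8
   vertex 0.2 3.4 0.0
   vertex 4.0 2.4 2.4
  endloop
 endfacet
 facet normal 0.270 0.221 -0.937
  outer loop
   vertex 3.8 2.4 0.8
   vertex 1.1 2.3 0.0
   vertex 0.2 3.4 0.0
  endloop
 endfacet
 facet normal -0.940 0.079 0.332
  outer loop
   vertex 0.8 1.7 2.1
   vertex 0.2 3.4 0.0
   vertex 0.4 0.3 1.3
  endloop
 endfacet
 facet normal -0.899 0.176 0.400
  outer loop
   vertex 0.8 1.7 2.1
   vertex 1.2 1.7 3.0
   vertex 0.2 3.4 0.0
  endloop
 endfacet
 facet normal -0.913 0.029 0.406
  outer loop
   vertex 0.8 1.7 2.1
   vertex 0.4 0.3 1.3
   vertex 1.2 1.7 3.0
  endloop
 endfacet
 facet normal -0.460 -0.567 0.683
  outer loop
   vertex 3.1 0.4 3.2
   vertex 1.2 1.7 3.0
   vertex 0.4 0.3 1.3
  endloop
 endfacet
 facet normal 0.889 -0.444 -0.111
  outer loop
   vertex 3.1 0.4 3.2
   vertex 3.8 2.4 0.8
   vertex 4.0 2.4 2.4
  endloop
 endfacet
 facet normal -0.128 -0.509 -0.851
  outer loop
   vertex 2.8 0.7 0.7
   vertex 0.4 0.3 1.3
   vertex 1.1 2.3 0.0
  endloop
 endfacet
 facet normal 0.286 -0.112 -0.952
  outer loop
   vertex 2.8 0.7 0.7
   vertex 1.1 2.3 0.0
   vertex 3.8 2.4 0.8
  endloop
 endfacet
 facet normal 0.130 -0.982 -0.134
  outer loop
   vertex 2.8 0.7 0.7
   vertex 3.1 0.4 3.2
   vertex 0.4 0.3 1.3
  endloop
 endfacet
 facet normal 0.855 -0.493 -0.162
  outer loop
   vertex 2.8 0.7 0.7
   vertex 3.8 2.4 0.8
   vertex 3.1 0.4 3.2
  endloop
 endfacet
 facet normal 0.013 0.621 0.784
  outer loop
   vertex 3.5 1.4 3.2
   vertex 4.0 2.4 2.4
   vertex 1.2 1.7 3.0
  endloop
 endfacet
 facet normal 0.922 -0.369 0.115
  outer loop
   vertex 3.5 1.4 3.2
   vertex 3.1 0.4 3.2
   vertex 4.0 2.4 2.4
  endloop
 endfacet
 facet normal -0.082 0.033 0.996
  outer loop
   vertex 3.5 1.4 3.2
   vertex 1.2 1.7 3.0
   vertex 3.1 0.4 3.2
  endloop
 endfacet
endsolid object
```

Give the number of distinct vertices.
10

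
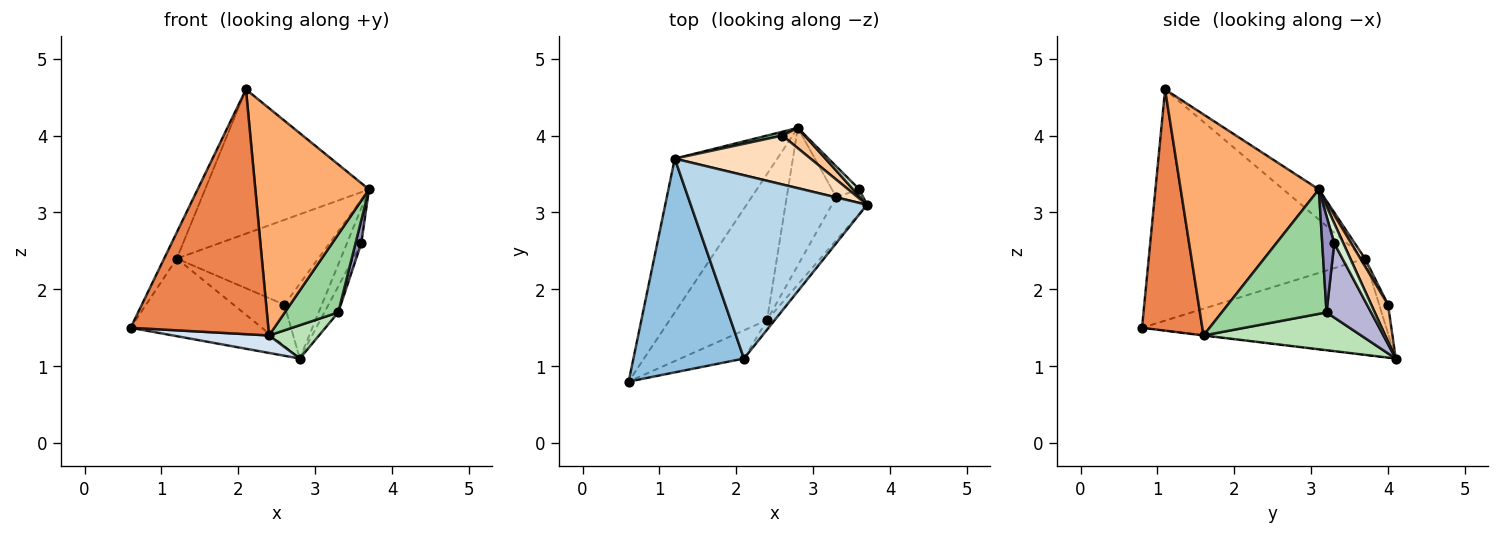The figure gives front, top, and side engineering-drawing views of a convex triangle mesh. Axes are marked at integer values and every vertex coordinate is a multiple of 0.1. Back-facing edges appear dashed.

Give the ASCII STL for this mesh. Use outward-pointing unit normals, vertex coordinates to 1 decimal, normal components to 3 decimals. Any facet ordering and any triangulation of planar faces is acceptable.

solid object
 facet normal -0.642 0.345 -0.684
  outer loop
   vertex 1.2 3.7 2.4
   vertex 2.8 4.1 1.1
   vertex 0.6 0.8 1.5
  endloop
 endfacet
 facet normal -0.901 0.053 0.431
  outer loop
   vertex 1.2 3.7 2.4
   vertex 0.6 0.8 1.5
   vertex 2.1 1.1 4.6
  endloop
 endfacet
 facet normal -0.133 0.613 0.779
  outer loop
   vertex 1.2 3.7 2.4
   vertex 2.1 1.1 4.6
   vertex 3.7 3.1 3.3
  endloop
 endfacet
 facet normal -0.002 -0.119 -0.993
  outer loop
   vertex 2.4 1.6 1.4
   vertex 0.6 0.8 1.5
   vertex 2.8 4.1 1.1
  endloop
 endfacet
 facet normal 0.399 -0.911 -0.105
  outer loop
   vertex 2.4 1.6 1.4
   vertex 2.1 1.1 4.6
   vertex 0.6 0.8 1.5
  endloop
 endfacet
 facet normal 0.772 -0.635 -0.027
  outer loop
   vertex 2.4 1.6 1.4
   vertex 3.7 3.1 3.3
   vertex 2.1 1.1 4.6
  endloop
 endfacet
 facet normal 0.397 0.886 0.240
  outer loop
   vertex 2.6 4.0 1.8
   vertex 3.7 3.1 3.3
   vertex 2.8 4.1 1.1
  endloop
 endfacet
 facet normal 0.028 0.866 0.499
  outer loop
   vertex 2.6 4.0 1.8
   vertex 1.2 3.7 2.4
   vertex 3.7 3.1 3.3
  endloop
 endfacet
 facet normal -0.171 0.981 0.091
  outer loop
   vertex 2.6 4.0 1.8
   vertex 2.8 4.1 1.1
   vertex 1.2 3.7 2.4
  endloop
 endfacet
 facet normal 0.864 -0.440 -0.244
  outer loop
   vertex 3.3 3.2 1.7
   vertex 3.7 3.1 3.3
   vertex 2.4 1.6 1.4
  endloop
 endfacet
 facet normal 0.596 -0.189 -0.780
  outer loop
   vertex 3.3 3.2 1.7
   vertex 2.4 1.6 1.4
   vertex 2.8 4.1 1.1
  endloop
 endfacet
 facet normal 0.528 0.833 0.163
  outer loop
   vertex 3.6 3.3 2.6
   vertex 2.8 4.1 1.1
   vertex 3.7 3.1 3.3
  endloop
 endfacet
 facet normal 0.874 -0.420 -0.245
  outer loop
   vertex 3.6 3.3 2.6
   vertex 3.7 3.1 3.3
   vertex 3.3 3.2 1.7
  endloop
 endfacet
 facet normal 0.901 0.280 -0.331
  outer loop
   vertex 3.6 3.3 2.6
   vertex 3.3 3.2 1.7
   vertex 2.8 4.1 1.1
  endloop
 endfacet
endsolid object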